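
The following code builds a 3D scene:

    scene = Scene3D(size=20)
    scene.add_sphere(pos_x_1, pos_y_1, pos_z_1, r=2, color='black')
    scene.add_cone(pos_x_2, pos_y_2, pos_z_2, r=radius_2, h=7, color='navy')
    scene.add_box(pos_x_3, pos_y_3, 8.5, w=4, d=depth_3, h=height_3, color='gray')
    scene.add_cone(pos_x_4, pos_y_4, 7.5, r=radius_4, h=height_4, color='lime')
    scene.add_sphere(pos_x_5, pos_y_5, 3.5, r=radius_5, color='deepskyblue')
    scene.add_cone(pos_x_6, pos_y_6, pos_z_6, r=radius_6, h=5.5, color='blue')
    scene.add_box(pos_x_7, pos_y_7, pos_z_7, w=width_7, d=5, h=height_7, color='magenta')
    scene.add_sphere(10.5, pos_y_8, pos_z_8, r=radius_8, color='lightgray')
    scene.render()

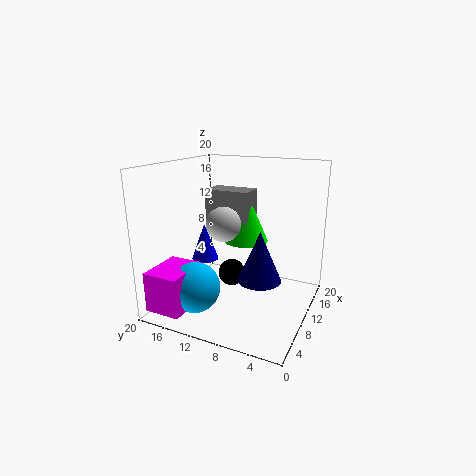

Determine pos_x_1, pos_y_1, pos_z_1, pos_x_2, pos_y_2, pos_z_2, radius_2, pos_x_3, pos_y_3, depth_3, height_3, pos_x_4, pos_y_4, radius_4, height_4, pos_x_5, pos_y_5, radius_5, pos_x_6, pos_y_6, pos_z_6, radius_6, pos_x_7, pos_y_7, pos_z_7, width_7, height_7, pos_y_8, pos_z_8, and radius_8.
pos_x_1 = 12
pos_y_1 = 12
pos_z_1 = 3.5
pos_x_2 = 9.5
pos_y_2 = 6.5
pos_z_2 = 4.5
radius_2 = 3
pos_x_3 = 14
pos_y_3 = 10.5
depth_3 = 7
height_3 = 7
pos_x_4 = 16
pos_y_4 = 11.5
radius_4 = 3.5
height_4 = 8
pos_x_5 = 5.5
pos_y_5 = 14.5
radius_5 = 3.5
pos_x_6 = 11
pos_y_6 = 16
pos_z_6 = 5.5
radius_6 = 2
pos_x_7 = 1
pos_y_7 = 14.5
pos_z_7 = 1
width_7 = 6.5
height_7 = 5.5
pos_y_8 = 12.5
pos_z_8 = 11.5
radius_8 = 2.5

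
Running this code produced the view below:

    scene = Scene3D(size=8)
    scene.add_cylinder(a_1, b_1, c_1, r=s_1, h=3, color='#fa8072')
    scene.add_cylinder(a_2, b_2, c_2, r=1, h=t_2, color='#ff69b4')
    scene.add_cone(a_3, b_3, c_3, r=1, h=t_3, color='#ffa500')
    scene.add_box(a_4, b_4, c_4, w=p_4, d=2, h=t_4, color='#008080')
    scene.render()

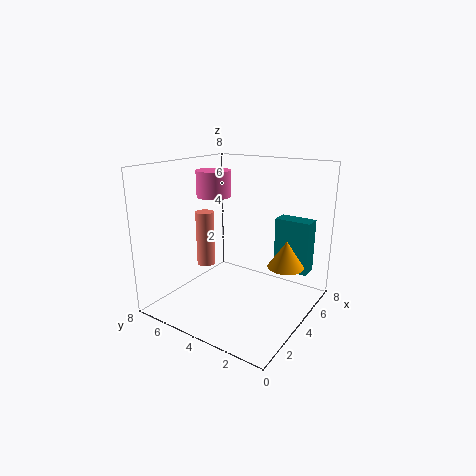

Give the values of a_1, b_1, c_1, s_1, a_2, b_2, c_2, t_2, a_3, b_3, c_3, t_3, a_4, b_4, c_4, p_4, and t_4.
a_1 = 3, b_1 = 5.5, c_1 = 2.5, s_1 = 0.5, a_2 = 4.5, b_2 = 6, c_2 = 6, t_2 = 1.5, a_3 = 5, b_3 = 1.5, c_3 = 2.5, t_3 = 1.5, a_4 = 5.5, b_4 = 0.5, c_4 = 2, p_4 = 1, t_4 = 3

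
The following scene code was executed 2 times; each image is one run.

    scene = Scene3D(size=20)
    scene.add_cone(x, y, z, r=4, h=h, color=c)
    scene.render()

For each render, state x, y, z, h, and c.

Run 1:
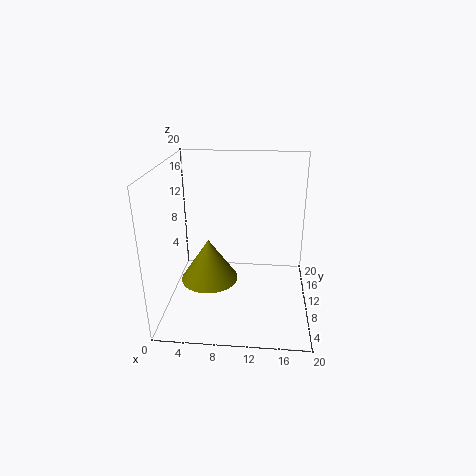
x = 6
y = 9
z = 4
h = 6
c = 'olive'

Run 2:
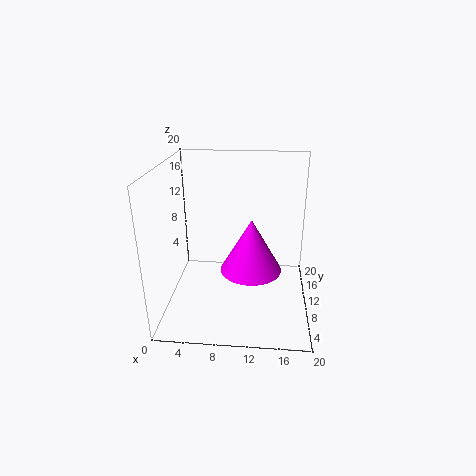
x = 12
y = 7
z = 7
h = 7
c = 'magenta'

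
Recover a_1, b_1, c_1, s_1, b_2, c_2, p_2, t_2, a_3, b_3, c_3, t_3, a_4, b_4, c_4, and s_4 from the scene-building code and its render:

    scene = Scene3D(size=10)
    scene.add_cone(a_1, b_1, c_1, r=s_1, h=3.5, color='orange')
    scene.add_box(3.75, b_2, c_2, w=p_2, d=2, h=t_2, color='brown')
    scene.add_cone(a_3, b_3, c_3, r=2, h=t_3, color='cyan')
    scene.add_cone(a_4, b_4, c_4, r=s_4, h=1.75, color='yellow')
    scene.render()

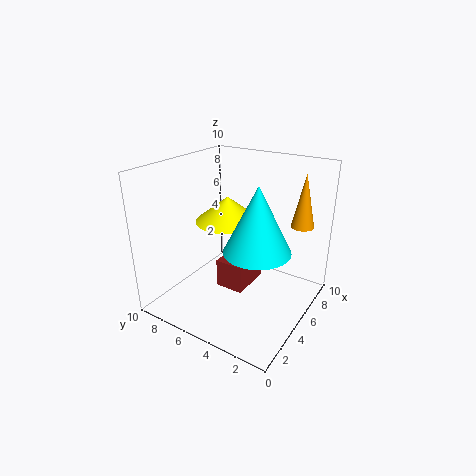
a_1 = 6.5, b_1 = 1, c_1 = 6.25, s_1 = 0.75, b_2 = 4, c_2 = 1.5, p_2 = 3, t_2 = 2, a_3 = 2.75, b_3 = 2.25, c_3 = 5.75, t_3 = 4, a_4 = 5.25, b_4 = 6, c_4 = 6, s_4 = 2.25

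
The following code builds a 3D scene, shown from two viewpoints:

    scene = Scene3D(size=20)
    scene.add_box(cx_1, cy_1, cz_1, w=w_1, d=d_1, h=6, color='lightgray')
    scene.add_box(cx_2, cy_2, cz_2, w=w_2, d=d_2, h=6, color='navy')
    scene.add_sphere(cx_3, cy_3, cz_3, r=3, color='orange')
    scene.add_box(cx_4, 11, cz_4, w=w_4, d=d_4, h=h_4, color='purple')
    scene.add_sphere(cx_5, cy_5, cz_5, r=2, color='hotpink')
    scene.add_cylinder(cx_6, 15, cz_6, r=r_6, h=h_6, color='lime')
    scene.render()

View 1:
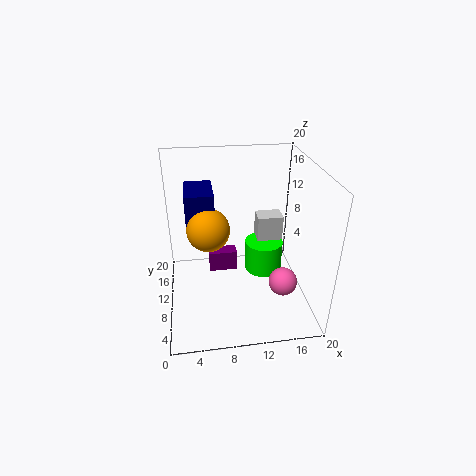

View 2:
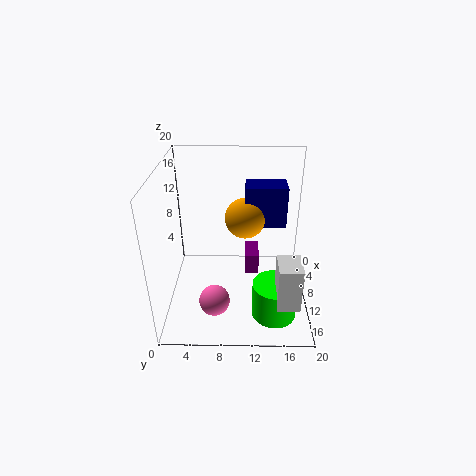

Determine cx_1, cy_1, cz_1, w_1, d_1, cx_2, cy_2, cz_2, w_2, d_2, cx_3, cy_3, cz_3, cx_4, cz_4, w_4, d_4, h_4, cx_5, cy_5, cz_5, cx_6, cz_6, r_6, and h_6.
cx_1 = 14; cy_1 = 15; cz_1 = 4; w_1 = 4; d_1 = 3; cx_2 = 3; cy_2 = 11; cz_2 = 10; w_2 = 4; d_2 = 6; cx_3 = 6; cy_3 = 11; cz_3 = 11; cx_4 = 6; cz_4 = 4; w_4 = 4; d_4 = 2; h_4 = 3; cx_5 = 16; cy_5 = 7; cz_5 = 4; cx_6 = 15; cz_6 = 1; r_6 = 3; h_6 = 5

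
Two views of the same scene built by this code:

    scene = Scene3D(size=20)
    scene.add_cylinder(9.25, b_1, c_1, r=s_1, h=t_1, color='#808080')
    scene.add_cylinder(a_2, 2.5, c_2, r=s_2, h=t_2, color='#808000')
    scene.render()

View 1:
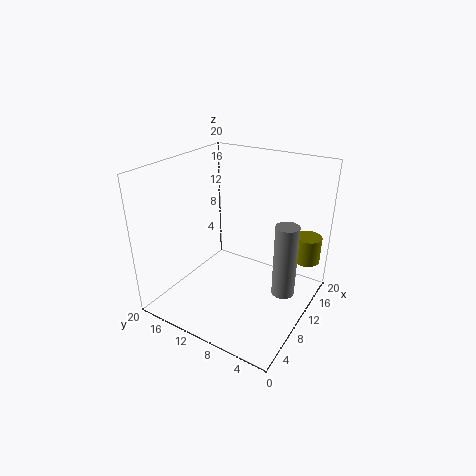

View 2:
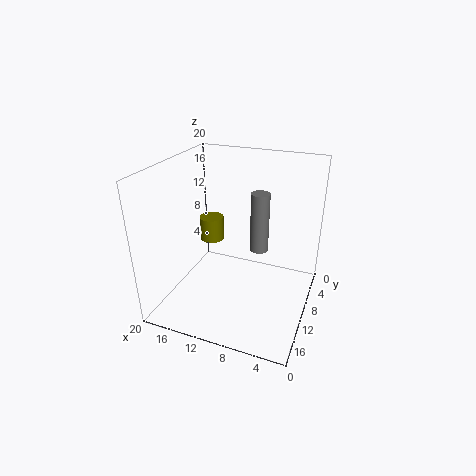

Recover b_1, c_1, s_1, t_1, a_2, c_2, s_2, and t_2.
b_1 = 2.5
c_1 = 4.25
s_1 = 1.5
t_1 = 9.75
a_2 = 17.75
c_2 = 4.75
s_2 = 2
t_2 = 4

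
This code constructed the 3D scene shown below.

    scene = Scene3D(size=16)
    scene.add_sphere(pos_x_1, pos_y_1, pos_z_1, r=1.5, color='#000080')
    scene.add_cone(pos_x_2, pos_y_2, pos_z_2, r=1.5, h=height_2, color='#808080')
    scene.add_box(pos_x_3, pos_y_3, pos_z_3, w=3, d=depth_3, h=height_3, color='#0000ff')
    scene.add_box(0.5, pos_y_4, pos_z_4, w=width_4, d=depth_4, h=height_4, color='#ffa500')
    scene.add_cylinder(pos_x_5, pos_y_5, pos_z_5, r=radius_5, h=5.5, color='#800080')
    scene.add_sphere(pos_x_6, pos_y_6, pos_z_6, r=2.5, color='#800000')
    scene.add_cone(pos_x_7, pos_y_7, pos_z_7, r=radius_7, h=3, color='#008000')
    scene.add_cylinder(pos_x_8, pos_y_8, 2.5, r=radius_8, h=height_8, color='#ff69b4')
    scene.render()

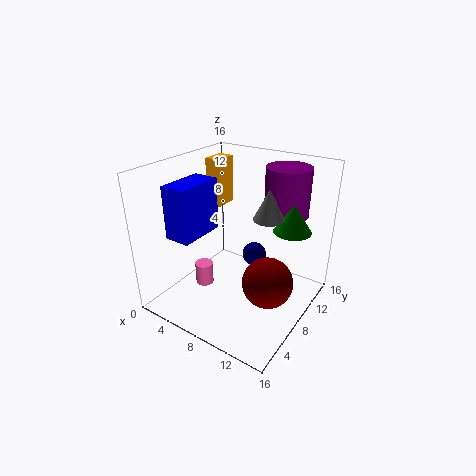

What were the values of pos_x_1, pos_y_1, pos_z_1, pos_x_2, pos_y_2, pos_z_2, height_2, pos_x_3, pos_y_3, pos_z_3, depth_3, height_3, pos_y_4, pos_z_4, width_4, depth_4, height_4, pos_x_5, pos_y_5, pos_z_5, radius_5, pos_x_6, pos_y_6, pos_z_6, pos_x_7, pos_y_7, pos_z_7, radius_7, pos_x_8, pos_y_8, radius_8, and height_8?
pos_x_1 = 7.5; pos_y_1 = 12.5; pos_z_1 = 3.5; pos_x_2 = 12.5; pos_y_2 = 6.5; pos_z_2 = 12; height_2 = 3; pos_x_3 = 1.5; pos_y_3 = 3.5; pos_z_3 = 8; depth_3 = 5.5; height_3 = 6; pos_y_4 = 12; pos_z_4 = 9; width_4 = 2; depth_4 = 3; height_4 = 6; pos_x_5 = 11.5; pos_y_5 = 12.5; pos_z_5 = 10; radius_5 = 2.5; pos_x_6 = 13.5; pos_y_6 = 5; pos_z_6 = 6; pos_x_7 = 13.5; pos_y_7 = 10; pos_z_7 = 9.5; radius_7 = 2; pos_x_8 = 5; pos_y_8 = 5.5; radius_8 = 1; height_8 = 2.5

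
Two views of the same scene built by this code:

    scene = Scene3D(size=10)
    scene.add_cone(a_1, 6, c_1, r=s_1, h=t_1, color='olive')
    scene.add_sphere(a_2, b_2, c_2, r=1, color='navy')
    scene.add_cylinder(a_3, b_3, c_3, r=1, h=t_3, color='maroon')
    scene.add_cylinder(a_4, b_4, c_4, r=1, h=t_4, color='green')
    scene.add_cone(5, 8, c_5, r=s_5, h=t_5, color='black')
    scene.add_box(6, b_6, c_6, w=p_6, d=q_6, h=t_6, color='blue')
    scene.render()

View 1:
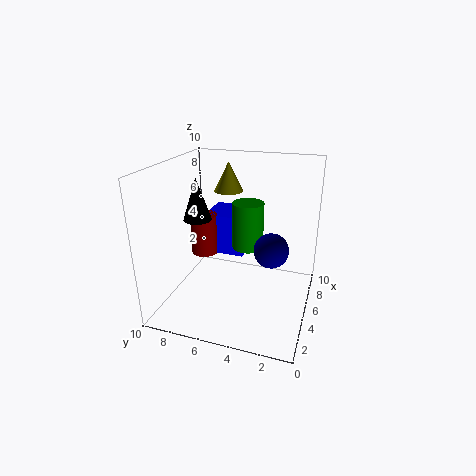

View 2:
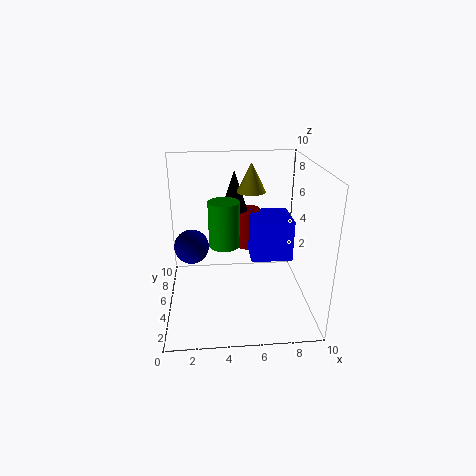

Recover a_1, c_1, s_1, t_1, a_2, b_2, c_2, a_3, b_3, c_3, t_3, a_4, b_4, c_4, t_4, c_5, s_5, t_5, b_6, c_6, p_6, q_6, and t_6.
a_1 = 6, c_1 = 8, s_1 = 1, t_1 = 2, a_2 = 2, b_2 = 2, c_2 = 6, a_3 = 6, b_3 = 8, c_3 = 3, t_3 = 3, a_4 = 4, b_4 = 4, c_4 = 5, t_4 = 3, c_5 = 6, s_5 = 1, t_5 = 3, b_6 = 5, c_6 = 3, p_6 = 3, q_6 = 3, t_6 = 3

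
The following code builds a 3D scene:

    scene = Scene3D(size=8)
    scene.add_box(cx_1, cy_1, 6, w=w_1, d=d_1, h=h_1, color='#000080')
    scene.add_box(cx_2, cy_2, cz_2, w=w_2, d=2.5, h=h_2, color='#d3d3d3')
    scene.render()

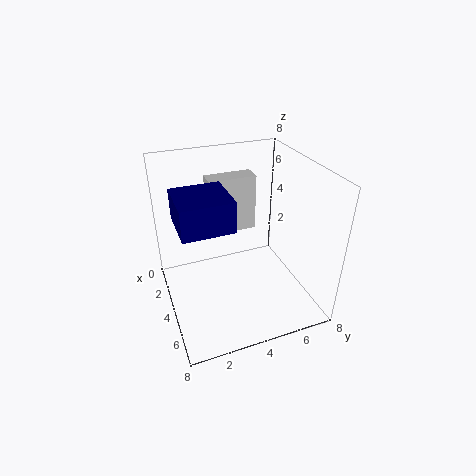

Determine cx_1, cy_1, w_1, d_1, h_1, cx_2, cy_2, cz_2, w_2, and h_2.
cx_1 = 4; cy_1 = 0.5; w_1 = 2.5; d_1 = 2.5; h_1 = 1.5; cx_2 = 3; cy_2 = 2.5; cz_2 = 4.5; w_2 = 1; h_2 = 3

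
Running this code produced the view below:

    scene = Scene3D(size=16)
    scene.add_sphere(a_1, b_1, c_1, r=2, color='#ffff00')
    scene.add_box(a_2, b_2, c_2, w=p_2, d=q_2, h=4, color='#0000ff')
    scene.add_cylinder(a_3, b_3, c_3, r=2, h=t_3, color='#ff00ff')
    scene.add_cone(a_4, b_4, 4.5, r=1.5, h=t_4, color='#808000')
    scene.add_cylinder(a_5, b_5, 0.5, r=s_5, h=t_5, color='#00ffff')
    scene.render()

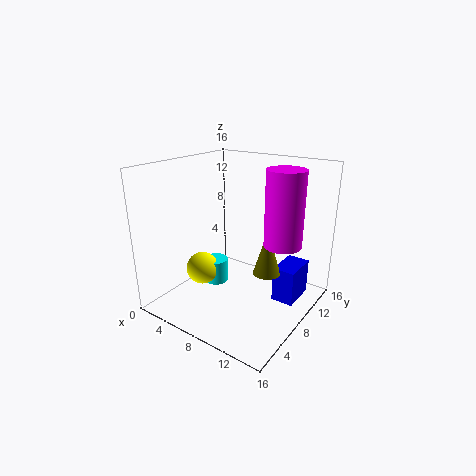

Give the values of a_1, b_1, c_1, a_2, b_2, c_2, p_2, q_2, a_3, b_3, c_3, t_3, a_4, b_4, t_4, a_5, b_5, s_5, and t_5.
a_1 = 2.5
b_1 = 8
c_1 = 2.5
a_2 = 12
b_2 = 9
c_2 = 1
p_2 = 2.5
q_2 = 4
a_3 = 13
b_3 = 9
c_3 = 8
t_3 = 8
a_4 = 11.5
b_4 = 8.5
t_4 = 5
a_5 = 3.5
b_5 = 9.5
s_5 = 1.5
t_5 = 3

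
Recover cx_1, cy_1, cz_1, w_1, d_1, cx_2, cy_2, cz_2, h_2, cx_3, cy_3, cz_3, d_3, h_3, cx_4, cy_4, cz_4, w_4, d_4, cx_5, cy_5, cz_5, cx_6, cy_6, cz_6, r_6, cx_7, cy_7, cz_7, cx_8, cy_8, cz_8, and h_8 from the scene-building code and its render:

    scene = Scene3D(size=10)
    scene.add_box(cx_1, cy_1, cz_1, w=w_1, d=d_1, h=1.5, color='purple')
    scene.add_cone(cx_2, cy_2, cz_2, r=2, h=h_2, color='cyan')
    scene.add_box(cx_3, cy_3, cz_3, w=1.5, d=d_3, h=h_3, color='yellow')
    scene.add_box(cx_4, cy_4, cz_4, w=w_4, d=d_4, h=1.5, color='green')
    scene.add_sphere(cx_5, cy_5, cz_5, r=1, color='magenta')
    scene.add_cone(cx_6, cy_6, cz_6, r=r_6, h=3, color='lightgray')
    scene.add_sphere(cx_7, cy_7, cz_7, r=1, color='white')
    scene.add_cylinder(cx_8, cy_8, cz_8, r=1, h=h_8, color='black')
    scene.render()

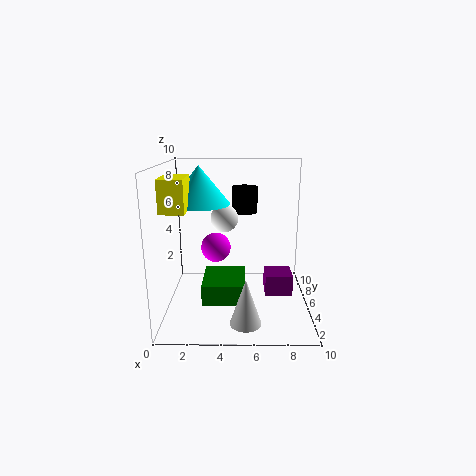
cx_1 = 7, cy_1 = 5, cz_1 = 0.5, w_1 = 2, d_1 = 2, cx_2 = 2.5, cy_2 = 4.5, cz_2 = 7.5, h_2 = 2.5, cx_3 = 0.5, cy_3 = 1.5, cz_3 = 7.5, d_3 = 2.5, h_3 = 2, cx_4 = 2.5, cy_4 = 3.5, cz_4 = 0.5, w_4 = 3, d_4 = 3.5, cx_5 = 3.5, cy_5 = 4.5, cz_5 = 4.5, cx_6 = 5.5, cy_6 = 1.5, cz_6 = 0.5, r_6 = 1, cx_7 = 4, cy_7 = 6.5, cz_7 = 6, cx_8 = 5.5, cy_8 = 8.5, cz_8 = 6, h_8 = 2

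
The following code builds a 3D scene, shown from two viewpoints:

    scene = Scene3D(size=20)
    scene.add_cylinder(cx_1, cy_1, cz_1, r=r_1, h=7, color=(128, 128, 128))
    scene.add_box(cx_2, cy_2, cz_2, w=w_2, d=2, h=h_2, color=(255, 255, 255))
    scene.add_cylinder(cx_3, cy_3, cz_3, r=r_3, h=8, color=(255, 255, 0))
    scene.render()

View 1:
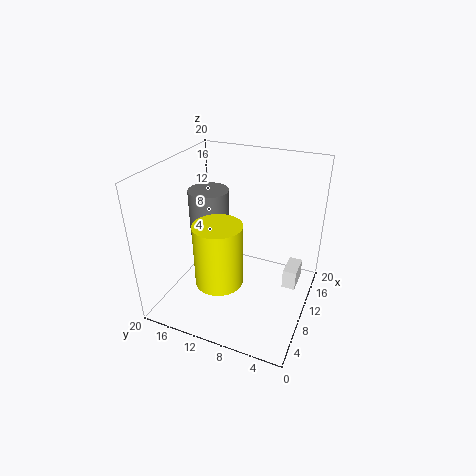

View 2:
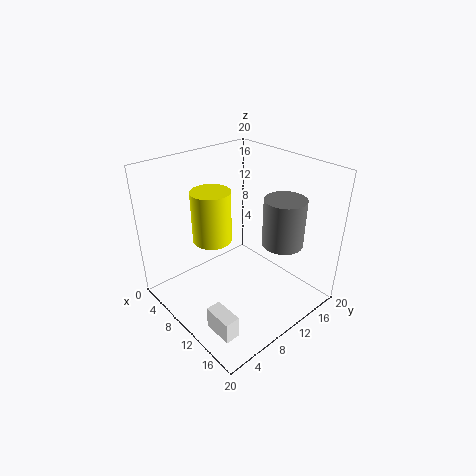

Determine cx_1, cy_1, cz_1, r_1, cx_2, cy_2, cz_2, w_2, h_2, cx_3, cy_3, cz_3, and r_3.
cx_1 = 13
cy_1 = 16
cz_1 = 8
r_1 = 3
cx_2 = 13
cy_2 = 2
cz_2 = 1
w_2 = 4
h_2 = 3
cx_3 = 4
cy_3 = 10
cz_3 = 7
r_3 = 3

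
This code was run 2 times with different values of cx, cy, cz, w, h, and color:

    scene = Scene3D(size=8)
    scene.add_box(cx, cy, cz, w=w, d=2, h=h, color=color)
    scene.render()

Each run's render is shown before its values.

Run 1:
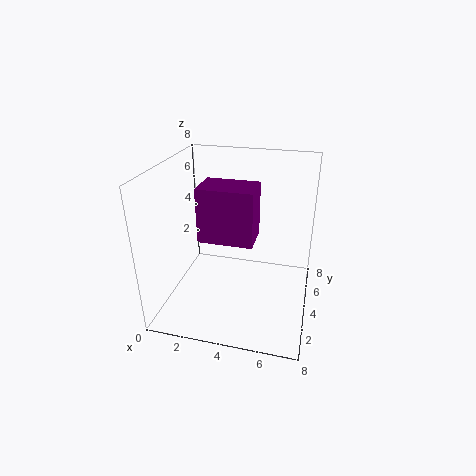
cx = 2, cy = 3, cz = 4, w = 3, h = 3, color = 'purple'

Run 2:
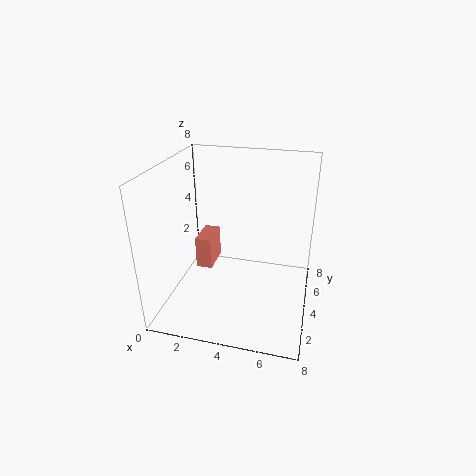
cx = 1, cy = 5, cz = 1, w = 1, h = 2, color = 'salmon'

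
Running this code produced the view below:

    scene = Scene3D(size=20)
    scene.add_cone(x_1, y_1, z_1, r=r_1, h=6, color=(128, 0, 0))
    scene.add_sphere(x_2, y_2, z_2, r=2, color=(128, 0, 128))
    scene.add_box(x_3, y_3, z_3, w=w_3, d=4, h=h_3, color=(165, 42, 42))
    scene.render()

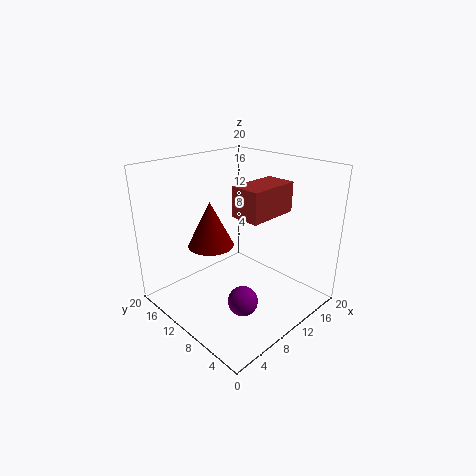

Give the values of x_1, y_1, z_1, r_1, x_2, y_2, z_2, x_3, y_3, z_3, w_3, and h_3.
x_1 = 6
y_1 = 11
z_1 = 10
r_1 = 3
x_2 = 7
y_2 = 6
z_2 = 3
x_3 = 8
y_3 = 5
z_3 = 14
w_3 = 7
h_3 = 4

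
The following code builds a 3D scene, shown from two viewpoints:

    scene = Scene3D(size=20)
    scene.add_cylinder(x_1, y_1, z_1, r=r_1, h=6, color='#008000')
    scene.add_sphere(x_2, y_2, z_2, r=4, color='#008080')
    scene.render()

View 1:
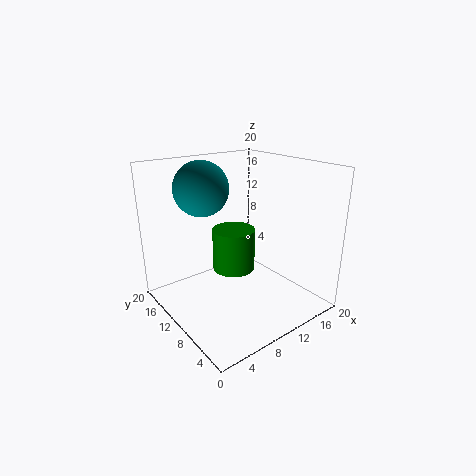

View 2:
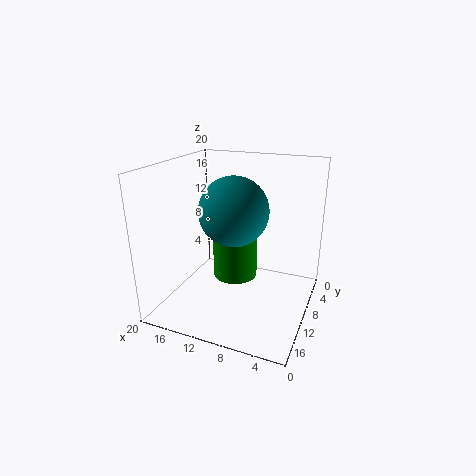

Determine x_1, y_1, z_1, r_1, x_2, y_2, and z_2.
x_1 = 10
y_1 = 11
z_1 = 5
r_1 = 3
x_2 = 8
y_2 = 16
z_2 = 16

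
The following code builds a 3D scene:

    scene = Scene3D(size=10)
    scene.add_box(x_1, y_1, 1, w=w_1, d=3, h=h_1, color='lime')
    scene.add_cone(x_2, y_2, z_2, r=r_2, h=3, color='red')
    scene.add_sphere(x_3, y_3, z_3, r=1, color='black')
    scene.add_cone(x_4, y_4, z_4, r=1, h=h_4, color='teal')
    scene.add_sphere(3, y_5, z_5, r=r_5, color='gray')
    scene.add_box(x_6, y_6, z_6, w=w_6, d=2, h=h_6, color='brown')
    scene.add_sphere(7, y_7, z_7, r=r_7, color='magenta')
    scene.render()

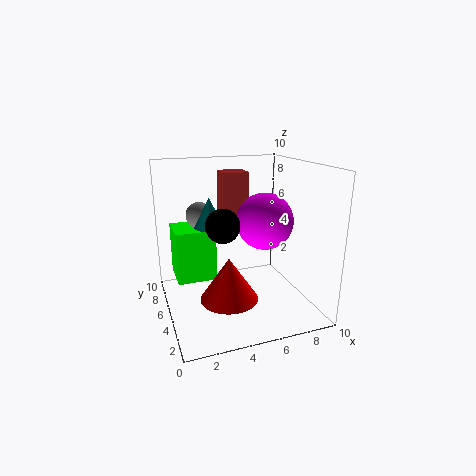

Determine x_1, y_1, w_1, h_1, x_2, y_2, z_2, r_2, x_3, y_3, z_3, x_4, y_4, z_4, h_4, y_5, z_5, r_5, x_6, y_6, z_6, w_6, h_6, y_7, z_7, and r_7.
x_1 = 1
y_1 = 7
w_1 = 3
h_1 = 4
x_2 = 4
y_2 = 4
z_2 = 1
r_2 = 2
x_3 = 3
y_3 = 2
z_3 = 7
x_4 = 3
y_4 = 5
z_4 = 6
h_4 = 2
y_5 = 8
z_5 = 6
r_5 = 1
x_6 = 5
y_6 = 8
z_6 = 5
w_6 = 2
h_6 = 4
y_7 = 5
z_7 = 6
r_7 = 2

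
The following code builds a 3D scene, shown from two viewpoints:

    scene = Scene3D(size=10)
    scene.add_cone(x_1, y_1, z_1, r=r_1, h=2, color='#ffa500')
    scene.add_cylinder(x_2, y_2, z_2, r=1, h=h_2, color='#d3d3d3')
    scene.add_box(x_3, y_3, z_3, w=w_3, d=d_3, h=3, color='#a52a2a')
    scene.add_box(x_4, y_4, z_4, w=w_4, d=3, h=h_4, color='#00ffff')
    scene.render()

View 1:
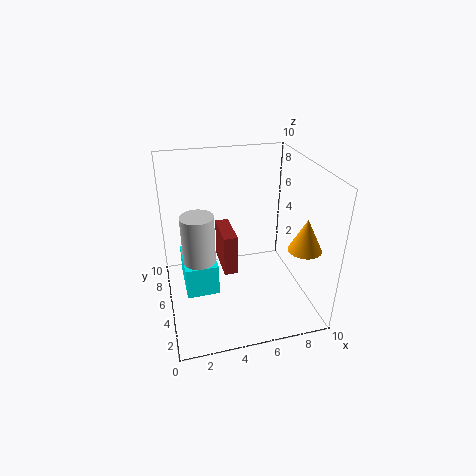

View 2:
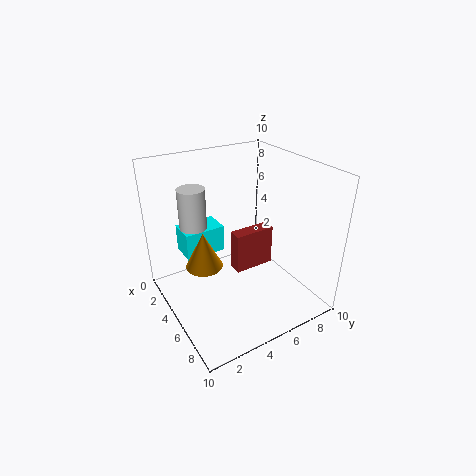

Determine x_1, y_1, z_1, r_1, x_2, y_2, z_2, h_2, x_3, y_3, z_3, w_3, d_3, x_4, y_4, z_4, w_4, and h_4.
x_1 = 8
y_1 = 1
z_1 = 6
r_1 = 1
x_2 = 2
y_2 = 3
z_2 = 4
h_2 = 4
x_3 = 4
y_3 = 5
z_3 = 2
w_3 = 1
d_3 = 3
x_4 = 1
y_4 = 2
z_4 = 3
w_4 = 2
h_4 = 2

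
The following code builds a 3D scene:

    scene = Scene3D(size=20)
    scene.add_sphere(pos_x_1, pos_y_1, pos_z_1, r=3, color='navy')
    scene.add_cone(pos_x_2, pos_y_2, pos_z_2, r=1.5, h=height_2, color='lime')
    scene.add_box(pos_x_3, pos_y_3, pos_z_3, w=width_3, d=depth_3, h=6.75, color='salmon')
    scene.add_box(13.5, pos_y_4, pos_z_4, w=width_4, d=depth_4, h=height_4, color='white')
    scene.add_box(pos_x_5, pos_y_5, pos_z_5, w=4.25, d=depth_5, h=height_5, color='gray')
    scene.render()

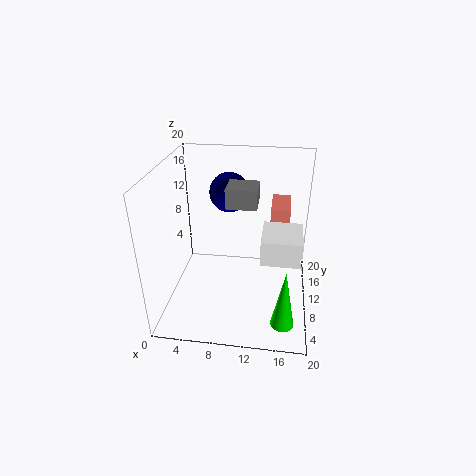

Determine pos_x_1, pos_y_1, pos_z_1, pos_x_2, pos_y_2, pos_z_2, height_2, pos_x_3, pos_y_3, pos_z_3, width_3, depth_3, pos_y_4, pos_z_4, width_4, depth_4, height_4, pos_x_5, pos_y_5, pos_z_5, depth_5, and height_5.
pos_x_1 = 7.75, pos_y_1 = 16.5, pos_z_1 = 14, pos_x_2 = 16.75, pos_y_2 = 2.75, pos_z_2 = 2, height_2 = 8, pos_x_3 = 14.25, pos_y_3 = 12.75, pos_z_3 = 6.5, width_3 = 2.75, depth_3 = 5.75, pos_y_4 = 4.25, pos_z_4 = 9.75, width_4 = 5, depth_4 = 5.5, height_4 = 3.25, pos_x_5 = 8.25, pos_y_5 = 10, pos_z_5 = 14.25, depth_5 = 4, height_5 = 2.75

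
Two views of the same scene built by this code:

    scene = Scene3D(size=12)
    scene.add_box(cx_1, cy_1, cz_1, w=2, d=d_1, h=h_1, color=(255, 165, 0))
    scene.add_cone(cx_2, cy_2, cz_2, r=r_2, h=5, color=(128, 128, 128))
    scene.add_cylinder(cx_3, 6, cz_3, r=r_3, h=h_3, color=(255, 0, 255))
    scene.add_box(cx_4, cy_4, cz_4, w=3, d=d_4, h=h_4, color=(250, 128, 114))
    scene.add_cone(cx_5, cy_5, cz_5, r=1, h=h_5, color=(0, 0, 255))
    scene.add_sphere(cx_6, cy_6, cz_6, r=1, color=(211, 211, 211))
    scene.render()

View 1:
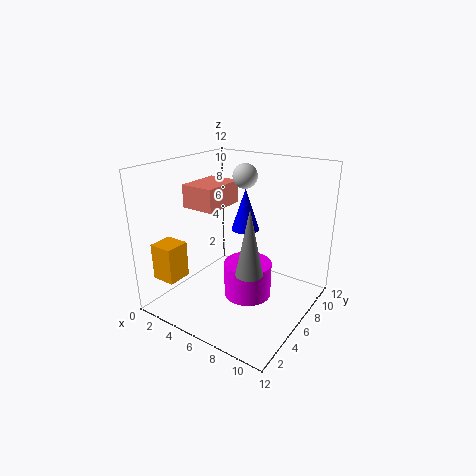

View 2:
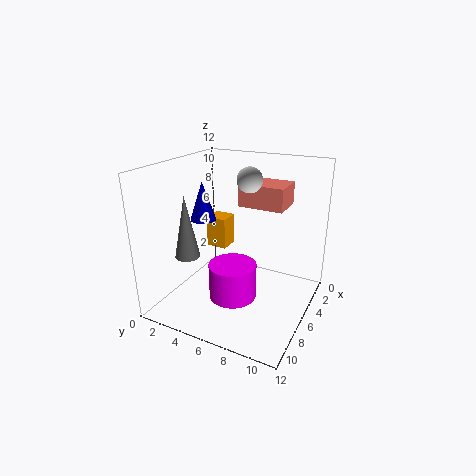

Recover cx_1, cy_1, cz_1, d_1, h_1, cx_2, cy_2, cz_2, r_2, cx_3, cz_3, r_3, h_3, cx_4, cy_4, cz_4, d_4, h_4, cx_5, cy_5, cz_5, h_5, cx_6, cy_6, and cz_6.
cx_1 = 1
cy_1 = 1
cz_1 = 3
d_1 = 2
h_1 = 3
cx_2 = 9
cy_2 = 3
cz_2 = 5
r_2 = 1
cx_3 = 7
cz_3 = 1
r_3 = 2
h_3 = 3
cx_4 = 1
cy_4 = 5
cz_4 = 8
d_4 = 4
h_4 = 2
cx_5 = 8
cy_5 = 4
cz_5 = 8
h_5 = 3
cx_6 = 6
cy_6 = 7
cz_6 = 11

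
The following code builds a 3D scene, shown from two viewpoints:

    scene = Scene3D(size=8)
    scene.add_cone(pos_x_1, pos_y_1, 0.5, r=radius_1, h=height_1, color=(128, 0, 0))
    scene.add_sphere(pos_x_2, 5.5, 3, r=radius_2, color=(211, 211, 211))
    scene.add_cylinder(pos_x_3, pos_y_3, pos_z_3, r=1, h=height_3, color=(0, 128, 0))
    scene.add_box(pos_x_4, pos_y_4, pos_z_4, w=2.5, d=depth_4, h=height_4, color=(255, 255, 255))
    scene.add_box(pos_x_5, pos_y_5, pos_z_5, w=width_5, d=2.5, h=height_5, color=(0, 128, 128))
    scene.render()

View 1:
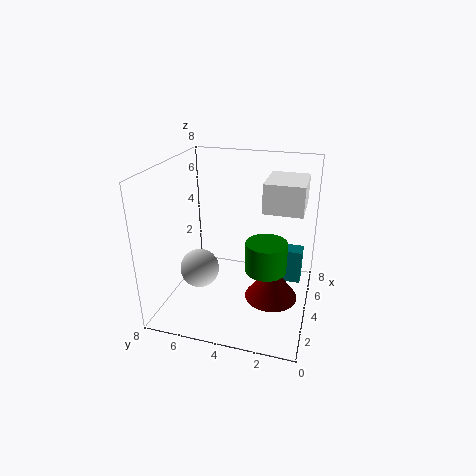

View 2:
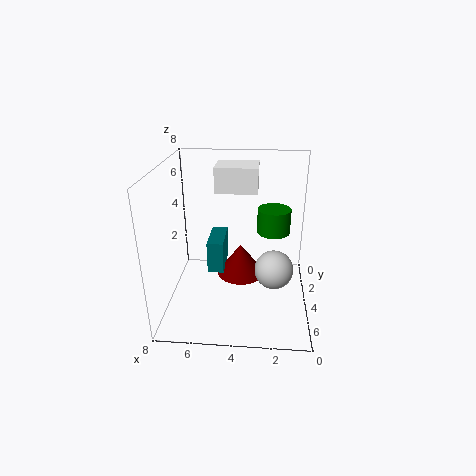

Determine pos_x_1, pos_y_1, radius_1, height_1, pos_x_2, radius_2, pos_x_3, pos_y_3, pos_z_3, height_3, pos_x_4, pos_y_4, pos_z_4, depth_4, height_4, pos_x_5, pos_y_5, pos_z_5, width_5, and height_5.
pos_x_1 = 4, pos_y_1 = 2, radius_1 = 1.5, height_1 = 2, pos_x_2 = 2, radius_2 = 1, pos_x_3 = 2, pos_y_3 = 2, pos_z_3 = 3.5, height_3 = 1.5, pos_x_4 = 3, pos_y_4 = 0.5, pos_z_4 = 6, depth_4 = 2, height_4 = 1.5, pos_x_5 = 5, pos_y_5 = 0.5, pos_z_5 = 1, width_5 = 1, height_5 = 2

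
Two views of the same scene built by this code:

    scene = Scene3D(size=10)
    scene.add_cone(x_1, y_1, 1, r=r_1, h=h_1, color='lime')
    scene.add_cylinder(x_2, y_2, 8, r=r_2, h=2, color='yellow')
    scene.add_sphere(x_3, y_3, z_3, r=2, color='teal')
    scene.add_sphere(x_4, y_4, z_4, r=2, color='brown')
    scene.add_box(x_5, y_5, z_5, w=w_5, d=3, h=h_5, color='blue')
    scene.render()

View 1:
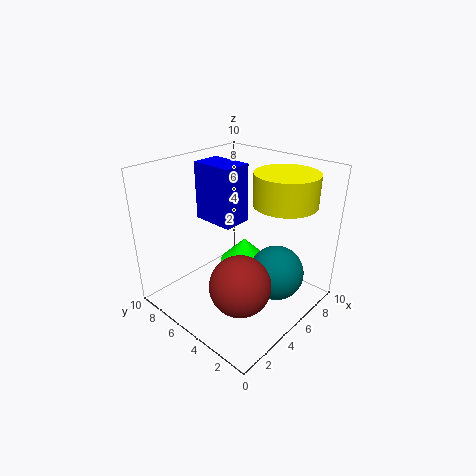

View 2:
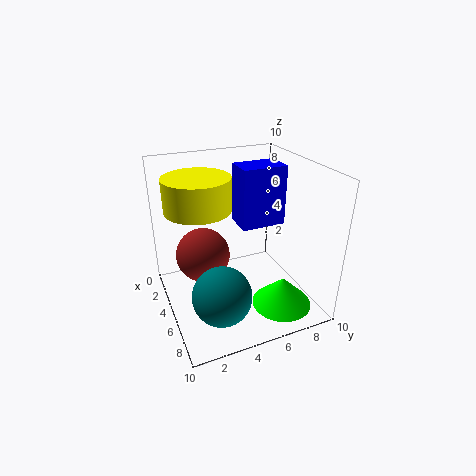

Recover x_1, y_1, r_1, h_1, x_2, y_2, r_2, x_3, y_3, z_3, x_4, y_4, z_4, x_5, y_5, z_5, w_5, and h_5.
x_1 = 8
y_1 = 7
r_1 = 2
h_1 = 2
x_2 = 6
y_2 = 2
r_2 = 2
x_3 = 7
y_3 = 3
z_3 = 2
x_4 = 3
y_4 = 3
z_4 = 3
x_5 = 4
y_5 = 5
z_5 = 6
w_5 = 2
h_5 = 4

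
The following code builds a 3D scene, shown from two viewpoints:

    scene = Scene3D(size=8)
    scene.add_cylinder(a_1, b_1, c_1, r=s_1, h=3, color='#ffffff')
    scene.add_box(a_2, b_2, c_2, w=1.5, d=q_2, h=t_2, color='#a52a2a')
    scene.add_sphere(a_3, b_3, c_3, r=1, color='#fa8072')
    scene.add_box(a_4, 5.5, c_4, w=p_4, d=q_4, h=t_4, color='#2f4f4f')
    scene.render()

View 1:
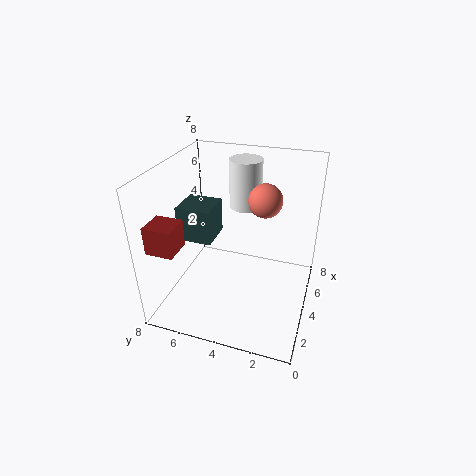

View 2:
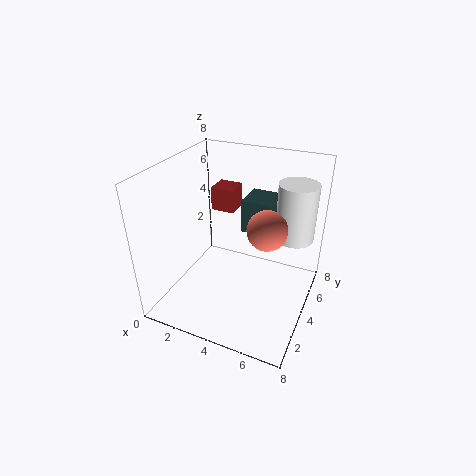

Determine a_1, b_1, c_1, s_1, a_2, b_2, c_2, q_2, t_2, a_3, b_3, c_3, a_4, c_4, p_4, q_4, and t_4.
a_1 = 7; b_1 = 4.5; c_1 = 4.5; s_1 = 1; a_2 = 1; b_2 = 6.5; c_2 = 4; q_2 = 1.5; t_2 = 1.5; a_3 = 6; b_3 = 3; c_3 = 5.5; a_4 = 3.5; c_4 = 3.5; p_4 = 2; q_4 = 2; t_4 = 2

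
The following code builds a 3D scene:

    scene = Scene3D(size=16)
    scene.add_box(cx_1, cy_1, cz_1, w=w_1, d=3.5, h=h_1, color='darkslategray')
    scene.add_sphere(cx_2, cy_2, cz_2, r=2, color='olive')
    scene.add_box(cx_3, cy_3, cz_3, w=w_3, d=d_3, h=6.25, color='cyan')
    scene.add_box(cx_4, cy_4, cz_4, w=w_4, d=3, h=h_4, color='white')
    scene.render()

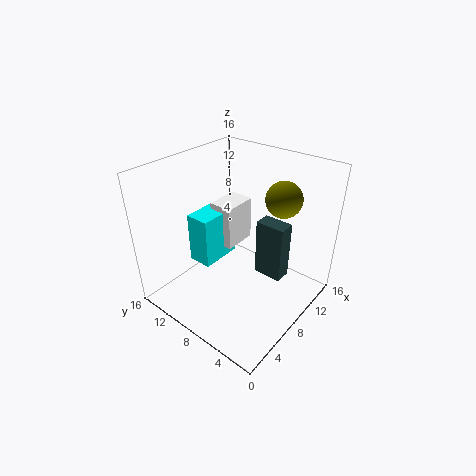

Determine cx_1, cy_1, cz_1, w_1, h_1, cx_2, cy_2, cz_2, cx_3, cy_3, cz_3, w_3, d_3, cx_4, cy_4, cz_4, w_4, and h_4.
cx_1 = 10.75
cy_1 = 4
cz_1 = 2
w_1 = 2
h_1 = 7
cx_2 = 11.75
cy_2 = 4.75
cz_2 = 12.25
cx_3 = 6.75
cy_3 = 11.75
cz_3 = 2.75
w_3 = 5.25
d_3 = 3
cx_4 = 9.75
cy_4 = 10.75
cz_4 = 4.25
w_4 = 4.25
h_4 = 5.5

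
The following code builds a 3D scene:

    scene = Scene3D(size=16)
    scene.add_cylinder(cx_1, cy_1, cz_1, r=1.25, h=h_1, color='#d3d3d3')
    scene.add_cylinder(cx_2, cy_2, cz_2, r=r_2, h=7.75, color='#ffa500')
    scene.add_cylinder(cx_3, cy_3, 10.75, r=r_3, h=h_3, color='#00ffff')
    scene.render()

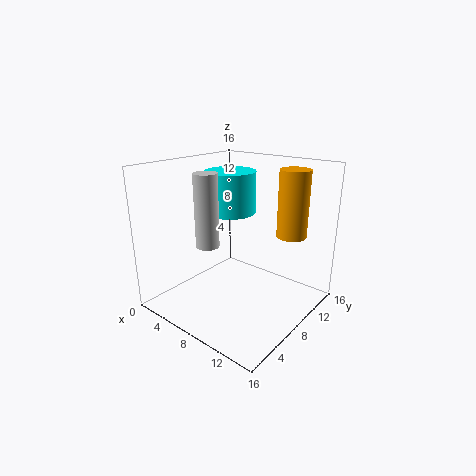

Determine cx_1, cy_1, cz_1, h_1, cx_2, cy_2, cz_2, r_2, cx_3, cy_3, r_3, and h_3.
cx_1 = 6.5, cy_1 = 4.75, cz_1 = 7.75, h_1 = 7.75, cx_2 = 11.75, cy_2 = 13.25, cz_2 = 7.5, r_2 = 1.75, cx_3 = 6.75, cy_3 = 8.25, r_3 = 2.75, h_3 = 4.5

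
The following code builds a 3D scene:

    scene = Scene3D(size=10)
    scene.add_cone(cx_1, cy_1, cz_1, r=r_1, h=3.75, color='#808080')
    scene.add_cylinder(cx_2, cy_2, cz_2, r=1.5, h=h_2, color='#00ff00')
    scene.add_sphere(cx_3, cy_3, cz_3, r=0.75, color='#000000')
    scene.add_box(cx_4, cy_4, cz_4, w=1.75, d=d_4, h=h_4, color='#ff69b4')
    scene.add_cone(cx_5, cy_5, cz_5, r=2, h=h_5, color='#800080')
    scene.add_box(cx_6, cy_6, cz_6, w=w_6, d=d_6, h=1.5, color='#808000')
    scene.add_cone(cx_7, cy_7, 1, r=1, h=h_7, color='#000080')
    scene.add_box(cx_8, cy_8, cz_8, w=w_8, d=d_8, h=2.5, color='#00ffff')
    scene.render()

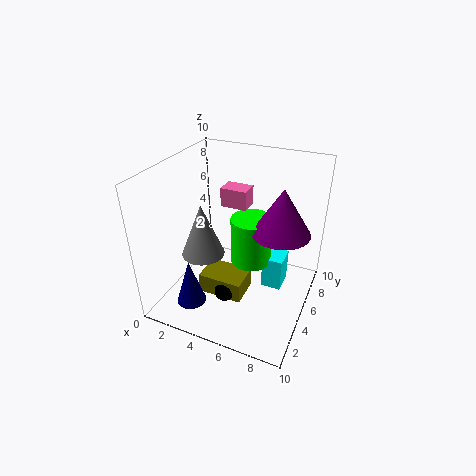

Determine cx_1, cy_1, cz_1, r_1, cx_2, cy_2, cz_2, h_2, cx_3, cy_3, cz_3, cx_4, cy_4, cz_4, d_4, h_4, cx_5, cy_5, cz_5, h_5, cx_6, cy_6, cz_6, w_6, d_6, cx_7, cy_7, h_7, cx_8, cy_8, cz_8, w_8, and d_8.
cx_1 = 2.75; cy_1 = 4; cz_1 = 3.75; r_1 = 1.5; cx_2 = 5.5; cy_2 = 6.25; cz_2 = 2.5; h_2 = 3.5; cx_3 = 4.5; cy_3 = 3.75; cz_3 = 1; cx_4 = 4; cy_4 = 4.5; cz_4 = 7.5; d_4 = 1.25; h_4 = 1.25; cx_5 = 7.75; cy_5 = 6; cz_5 = 5.5; h_5 = 3.25; cx_6 = 2.5; cy_6 = 3.5; cz_6 = 0.5; w_6 = 3.25; d_6 = 2.25; cx_7 = 2.75; cy_7 = 2; h_7 = 3.25; cx_8 = 6.5; cy_8 = 6; cz_8 = 0.5; w_8 = 1.5; d_8 = 1.75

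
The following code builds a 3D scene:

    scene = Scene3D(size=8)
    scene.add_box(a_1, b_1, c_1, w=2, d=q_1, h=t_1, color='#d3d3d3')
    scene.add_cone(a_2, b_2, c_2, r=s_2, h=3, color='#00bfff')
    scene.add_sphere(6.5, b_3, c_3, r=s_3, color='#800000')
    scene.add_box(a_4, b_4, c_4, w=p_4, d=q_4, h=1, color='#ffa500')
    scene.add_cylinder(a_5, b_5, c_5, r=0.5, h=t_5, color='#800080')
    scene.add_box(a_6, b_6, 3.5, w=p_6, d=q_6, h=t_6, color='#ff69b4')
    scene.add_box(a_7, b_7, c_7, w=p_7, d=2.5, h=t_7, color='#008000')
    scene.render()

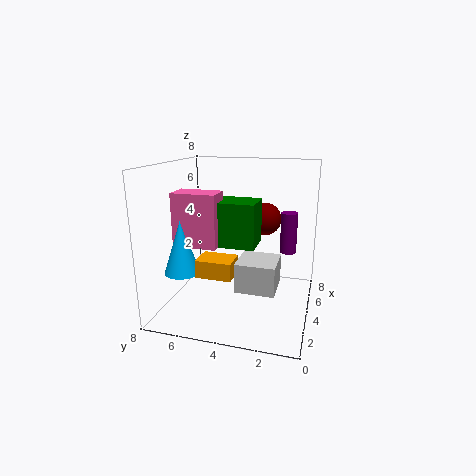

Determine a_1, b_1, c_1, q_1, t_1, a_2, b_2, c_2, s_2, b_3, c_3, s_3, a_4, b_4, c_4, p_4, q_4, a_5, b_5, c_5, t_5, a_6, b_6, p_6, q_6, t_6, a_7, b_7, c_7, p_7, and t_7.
a_1 = 1.5
b_1 = 1.5
c_1 = 2
q_1 = 2
t_1 = 1.5
a_2 = 3
b_2 = 7
c_2 = 2
s_2 = 1
b_3 = 3
c_3 = 4.5
s_3 = 1
a_4 = 2.5
b_4 = 4
c_4 = 2
p_4 = 1.5
q_4 = 2
a_5 = 6.5
b_5 = 1.5
c_5 = 2.5
t_5 = 2.5
a_6 = 3
b_6 = 5
p_6 = 1.5
q_6 = 2.5
t_6 = 3
a_7 = 3.5
b_7 = 3
c_7 = 3.5
p_7 = 2
t_7 = 2.5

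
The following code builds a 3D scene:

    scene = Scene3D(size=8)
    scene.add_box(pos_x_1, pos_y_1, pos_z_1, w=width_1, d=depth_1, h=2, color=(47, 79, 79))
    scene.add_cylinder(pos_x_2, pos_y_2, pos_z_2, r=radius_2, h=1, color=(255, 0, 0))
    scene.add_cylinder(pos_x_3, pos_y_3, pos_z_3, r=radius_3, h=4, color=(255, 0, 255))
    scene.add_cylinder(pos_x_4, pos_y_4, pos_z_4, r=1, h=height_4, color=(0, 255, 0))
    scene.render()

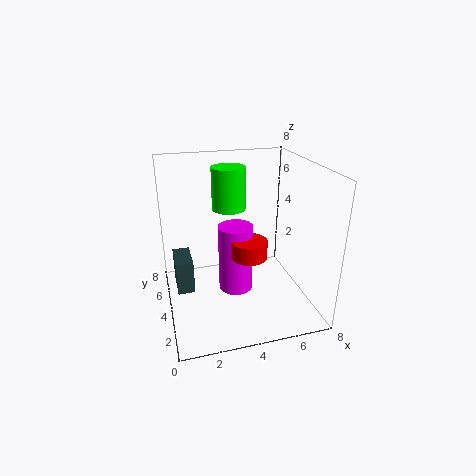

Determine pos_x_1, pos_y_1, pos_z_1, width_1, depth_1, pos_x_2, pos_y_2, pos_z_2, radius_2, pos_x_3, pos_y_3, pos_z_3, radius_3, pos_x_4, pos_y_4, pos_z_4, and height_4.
pos_x_1 = 0.5; pos_y_1 = 4.5; pos_z_1 = 0.5; width_1 = 1; depth_1 = 2; pos_x_2 = 4.5; pos_y_2 = 3.5; pos_z_2 = 3; radius_2 = 1; pos_x_3 = 4; pos_y_3 = 4.5; pos_z_3 = 0.5; radius_3 = 1; pos_x_4 = 4; pos_y_4 = 6; pos_z_4 = 5; height_4 = 2.5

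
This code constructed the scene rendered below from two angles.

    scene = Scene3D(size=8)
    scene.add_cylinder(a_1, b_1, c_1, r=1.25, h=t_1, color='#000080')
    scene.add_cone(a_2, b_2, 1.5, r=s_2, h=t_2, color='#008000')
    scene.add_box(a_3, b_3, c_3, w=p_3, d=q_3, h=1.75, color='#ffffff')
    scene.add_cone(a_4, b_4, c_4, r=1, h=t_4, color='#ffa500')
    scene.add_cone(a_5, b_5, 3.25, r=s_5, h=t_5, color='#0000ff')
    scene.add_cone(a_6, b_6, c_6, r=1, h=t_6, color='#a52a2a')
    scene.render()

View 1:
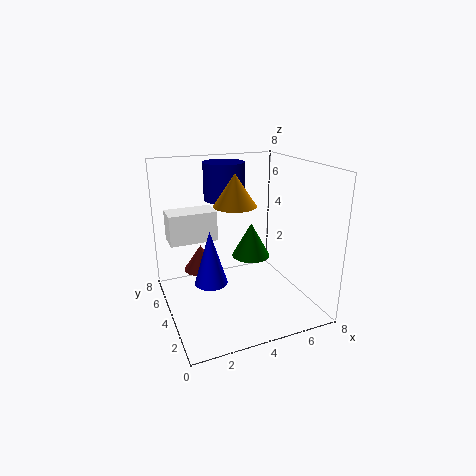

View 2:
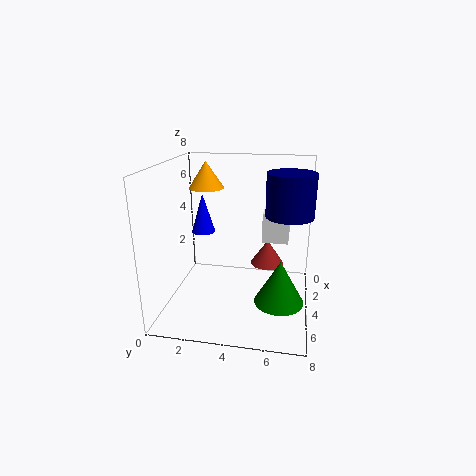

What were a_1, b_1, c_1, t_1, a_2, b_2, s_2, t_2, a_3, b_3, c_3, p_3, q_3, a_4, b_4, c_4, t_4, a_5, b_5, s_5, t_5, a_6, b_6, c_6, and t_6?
a_1 = 4.25, b_1 = 6.75, c_1 = 5.5, t_1 = 2.25, a_2 = 6, b_2 = 6.5, s_2 = 1.25, t_2 = 2.25, a_3 = 0.5, b_3 = 5.25, c_3 = 3.5, p_3 = 2.75, q_3 = 1.5, a_4 = 3, b_4 = 2, c_4 = 6.5, t_4 = 1.5, a_5 = 1.5, b_5 = 1.25, s_5 = 0.75, t_5 = 2.5, a_6 = 2.25, b_6 = 5.5, c_6 = 1.75, t_6 = 1.5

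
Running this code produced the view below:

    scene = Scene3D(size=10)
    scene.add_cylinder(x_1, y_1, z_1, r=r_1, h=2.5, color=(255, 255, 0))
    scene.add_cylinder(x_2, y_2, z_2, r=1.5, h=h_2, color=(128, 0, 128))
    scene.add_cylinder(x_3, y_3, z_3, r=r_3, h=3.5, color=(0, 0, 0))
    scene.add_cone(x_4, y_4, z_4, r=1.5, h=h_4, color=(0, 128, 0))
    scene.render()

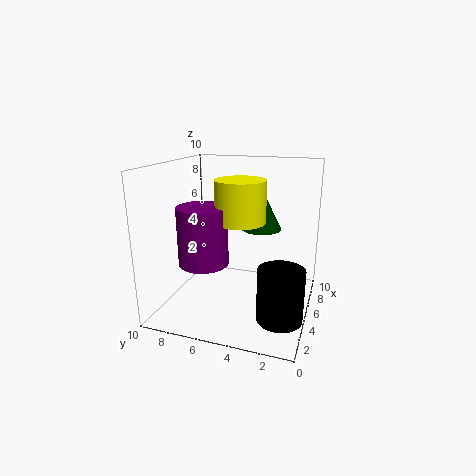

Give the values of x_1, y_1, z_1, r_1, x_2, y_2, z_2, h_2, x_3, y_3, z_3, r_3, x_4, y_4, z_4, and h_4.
x_1 = 2.5; y_1 = 4; z_1 = 7; r_1 = 1.5; x_2 = 1.5; y_2 = 6; z_2 = 4.5; h_2 = 3.5; x_3 = 3; y_3 = 1.5; z_3 = 0.5; r_3 = 1.5; x_4 = 7.5; y_4 = 4; z_4 = 5; h_4 = 3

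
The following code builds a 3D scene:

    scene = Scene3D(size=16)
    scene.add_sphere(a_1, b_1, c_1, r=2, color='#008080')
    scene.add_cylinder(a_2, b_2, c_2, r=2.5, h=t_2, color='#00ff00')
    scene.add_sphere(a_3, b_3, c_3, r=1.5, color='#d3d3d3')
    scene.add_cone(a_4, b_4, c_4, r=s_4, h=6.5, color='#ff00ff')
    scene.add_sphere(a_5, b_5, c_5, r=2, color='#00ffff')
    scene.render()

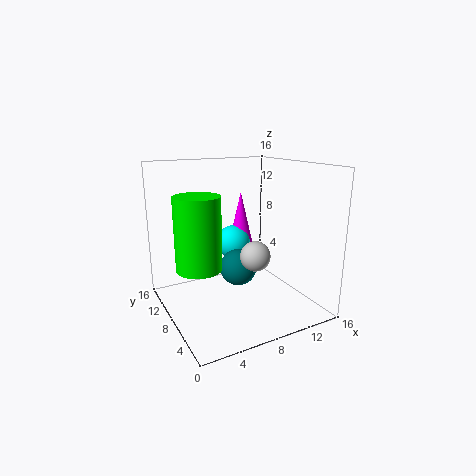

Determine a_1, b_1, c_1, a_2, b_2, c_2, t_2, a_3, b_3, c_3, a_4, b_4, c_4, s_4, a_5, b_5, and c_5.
a_1 = 7.5; b_1 = 7; c_1 = 5; a_2 = 3.5; b_2 = 8.5; c_2 = 5; t_2 = 8; a_3 = 7.5; b_3 = 3.5; c_3 = 7.5; a_4 = 10; b_4 = 11; c_4 = 6; s_4 = 1.5; a_5 = 9; b_5 = 11; c_5 = 6.5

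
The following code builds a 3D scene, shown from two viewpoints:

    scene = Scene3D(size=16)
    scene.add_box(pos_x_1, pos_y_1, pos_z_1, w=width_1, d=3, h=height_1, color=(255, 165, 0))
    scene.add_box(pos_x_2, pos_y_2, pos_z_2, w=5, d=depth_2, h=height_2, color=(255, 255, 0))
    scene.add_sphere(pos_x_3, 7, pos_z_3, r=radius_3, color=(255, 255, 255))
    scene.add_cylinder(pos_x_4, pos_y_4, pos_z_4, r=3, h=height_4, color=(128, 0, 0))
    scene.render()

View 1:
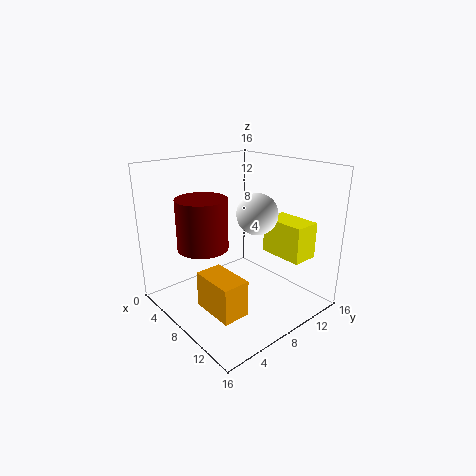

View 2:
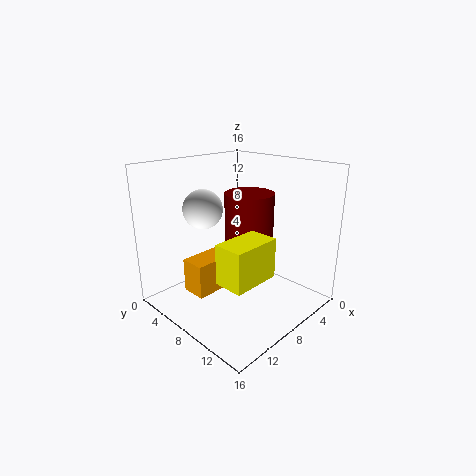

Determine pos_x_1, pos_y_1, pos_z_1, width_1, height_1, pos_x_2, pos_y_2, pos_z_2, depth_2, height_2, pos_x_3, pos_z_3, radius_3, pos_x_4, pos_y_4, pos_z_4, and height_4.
pos_x_1 = 7, pos_y_1 = 3, pos_z_1 = 1, width_1 = 5, height_1 = 4, pos_x_2 = 9, pos_y_2 = 11, pos_z_2 = 6, depth_2 = 3, height_2 = 4, pos_x_3 = 12, pos_z_3 = 12, radius_3 = 2, pos_x_4 = 4, pos_y_4 = 6, pos_z_4 = 6, height_4 = 6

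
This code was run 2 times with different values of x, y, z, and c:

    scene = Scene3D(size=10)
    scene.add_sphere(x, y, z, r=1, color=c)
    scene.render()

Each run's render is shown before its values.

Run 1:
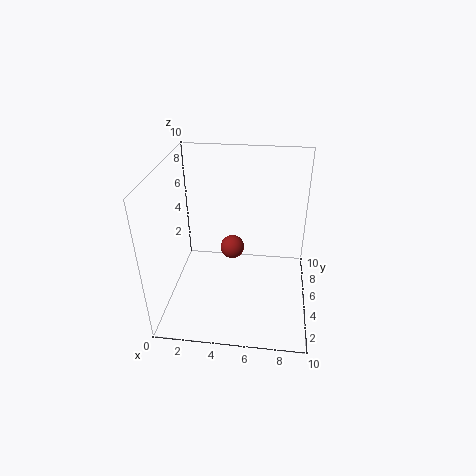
x = 4; y = 9; z = 1.5; c = 'brown'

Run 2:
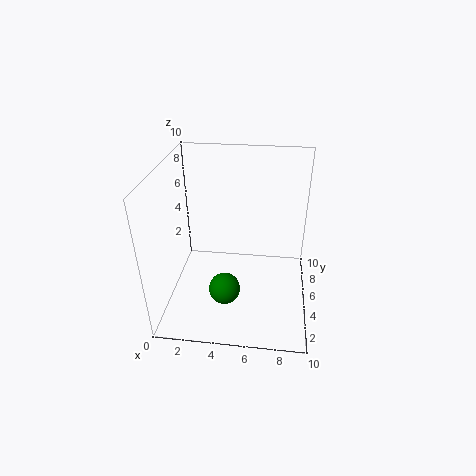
x = 4.5; y = 2; z = 3; c = 'green'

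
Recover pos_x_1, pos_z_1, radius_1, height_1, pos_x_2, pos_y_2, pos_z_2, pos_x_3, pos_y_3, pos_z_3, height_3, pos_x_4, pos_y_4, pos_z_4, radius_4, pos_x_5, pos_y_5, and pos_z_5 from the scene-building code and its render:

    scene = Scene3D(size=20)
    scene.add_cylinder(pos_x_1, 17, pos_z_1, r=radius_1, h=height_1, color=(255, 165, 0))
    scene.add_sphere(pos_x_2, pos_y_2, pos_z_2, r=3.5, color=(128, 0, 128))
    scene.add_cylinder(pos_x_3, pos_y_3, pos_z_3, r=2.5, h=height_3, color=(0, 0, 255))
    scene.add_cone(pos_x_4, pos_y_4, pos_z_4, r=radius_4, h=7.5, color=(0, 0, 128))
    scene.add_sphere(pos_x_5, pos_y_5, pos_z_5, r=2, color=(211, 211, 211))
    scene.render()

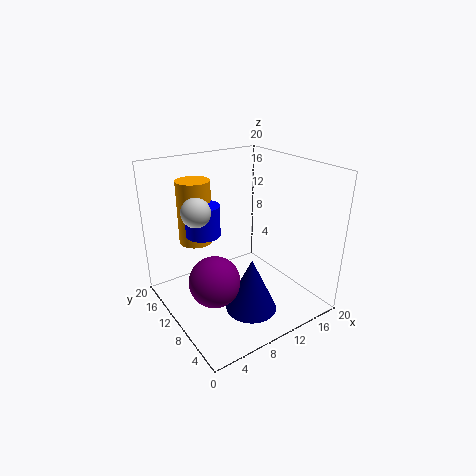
pos_x_1 = 7
pos_z_1 = 7.5
radius_1 = 2.5
height_1 = 9.5
pos_x_2 = 5.5
pos_y_2 = 9
pos_z_2 = 5
pos_x_3 = 7
pos_y_3 = 14.5
pos_z_3 = 9.5
height_3 = 4.5
pos_x_4 = 9.5
pos_y_4 = 6
pos_z_4 = 1
radius_4 = 3.5
pos_x_5 = 5
pos_y_5 = 12.5
pos_z_5 = 14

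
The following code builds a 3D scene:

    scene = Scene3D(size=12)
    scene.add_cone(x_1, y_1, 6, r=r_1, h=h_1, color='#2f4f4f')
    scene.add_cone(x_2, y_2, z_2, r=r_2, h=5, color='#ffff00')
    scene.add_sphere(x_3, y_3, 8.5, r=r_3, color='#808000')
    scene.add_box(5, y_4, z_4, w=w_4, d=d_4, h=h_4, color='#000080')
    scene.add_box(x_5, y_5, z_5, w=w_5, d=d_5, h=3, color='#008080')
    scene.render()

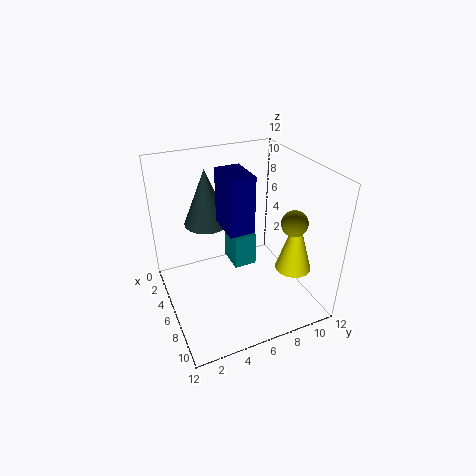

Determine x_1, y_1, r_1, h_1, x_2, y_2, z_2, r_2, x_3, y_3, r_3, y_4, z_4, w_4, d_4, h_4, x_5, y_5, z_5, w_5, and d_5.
x_1 = 2.5
y_1 = 4.5
r_1 = 2
h_1 = 5
x_2 = 8.5
y_2 = 10
z_2 = 3.5
r_2 = 1.5
x_3 = 9.5
y_3 = 9
r_3 = 1
y_4 = 4.5
z_4 = 7.5
w_4 = 3
d_4 = 2
h_4 = 4.5
x_5 = 3
y_5 = 6
z_5 = 2.5
w_5 = 2.5
d_5 = 2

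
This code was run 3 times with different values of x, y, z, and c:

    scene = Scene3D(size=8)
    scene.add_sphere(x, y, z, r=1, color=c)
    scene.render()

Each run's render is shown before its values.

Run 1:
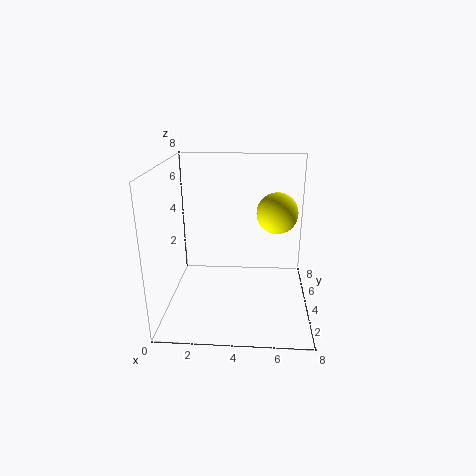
x = 6; y = 2.5; z = 6; c = 'yellow'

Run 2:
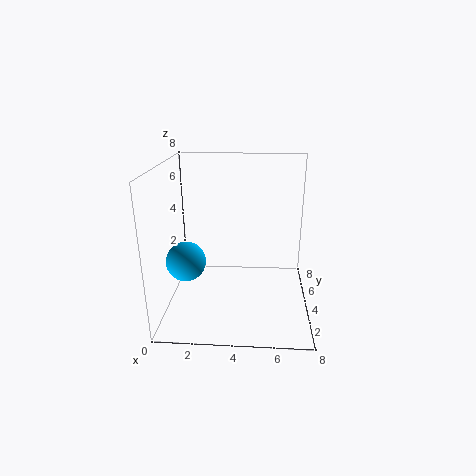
x = 1.5; y = 2; z = 3.5; c = 'deepskyblue'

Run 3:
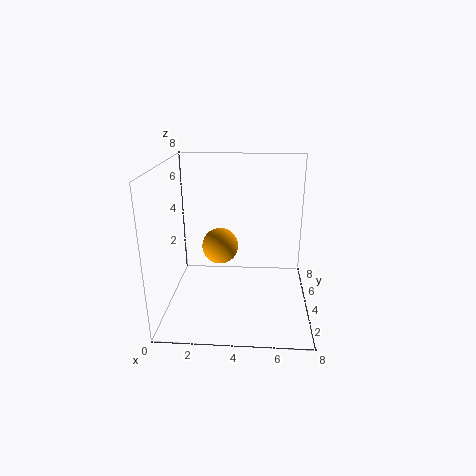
x = 3; y = 4; z = 3.5; c = 'orange'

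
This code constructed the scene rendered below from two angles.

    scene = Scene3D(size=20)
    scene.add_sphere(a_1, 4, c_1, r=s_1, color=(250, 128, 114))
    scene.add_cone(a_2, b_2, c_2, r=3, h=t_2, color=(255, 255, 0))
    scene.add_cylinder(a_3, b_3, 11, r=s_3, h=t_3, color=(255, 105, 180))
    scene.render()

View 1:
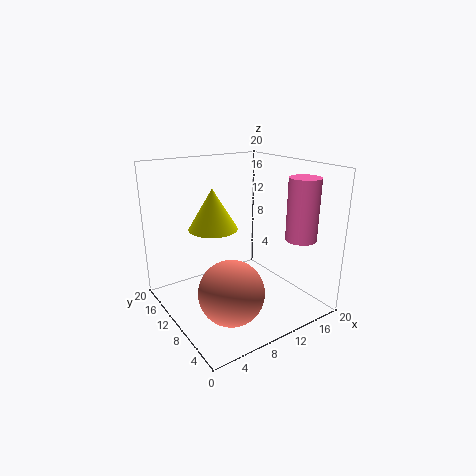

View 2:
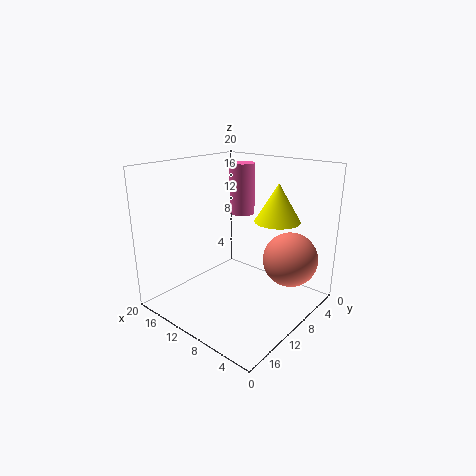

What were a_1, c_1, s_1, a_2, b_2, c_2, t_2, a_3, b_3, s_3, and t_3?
a_1 = 5, c_1 = 6, s_1 = 4, a_2 = 5, b_2 = 8, c_2 = 13, t_2 = 5, a_3 = 15, b_3 = 3, s_3 = 2, t_3 = 8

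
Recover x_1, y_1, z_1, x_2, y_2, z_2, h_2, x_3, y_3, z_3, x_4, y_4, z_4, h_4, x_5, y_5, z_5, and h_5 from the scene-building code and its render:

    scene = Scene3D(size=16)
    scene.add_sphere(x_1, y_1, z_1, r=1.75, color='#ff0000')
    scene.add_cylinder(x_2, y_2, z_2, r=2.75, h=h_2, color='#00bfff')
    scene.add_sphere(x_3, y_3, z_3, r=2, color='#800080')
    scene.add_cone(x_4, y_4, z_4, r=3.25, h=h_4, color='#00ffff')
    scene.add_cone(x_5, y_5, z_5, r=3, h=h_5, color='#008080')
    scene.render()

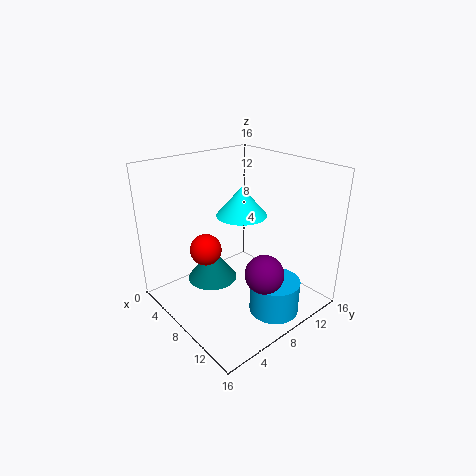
x_1 = 6; y_1 = 5; z_1 = 6.75; x_2 = 12.5; y_2 = 9.5; z_2 = 0.25; h_2 = 3.75; x_3 = 13; y_3 = 7.25; z_3 = 6; x_4 = 3.75; y_4 = 12.25; z_4 = 8.25; h_4 = 3.75; x_5 = 4.25; y_5 = 7; z_5 = 1.5; h_5 = 4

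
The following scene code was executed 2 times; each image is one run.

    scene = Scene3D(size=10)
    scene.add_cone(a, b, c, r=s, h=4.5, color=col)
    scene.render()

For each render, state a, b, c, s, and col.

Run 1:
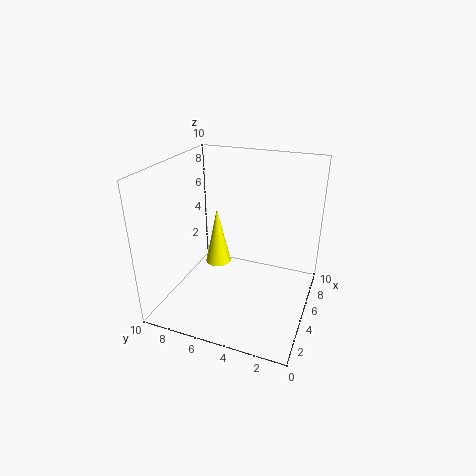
a = 7
b = 7.5
c = 1.5
s = 1
col = 'yellow'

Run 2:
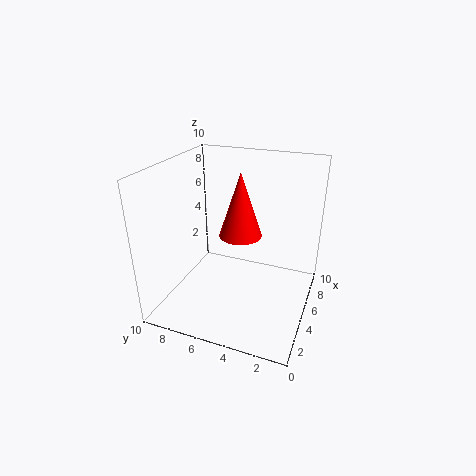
a = 5.5
b = 5
c = 5
s = 1.5
col = 'red'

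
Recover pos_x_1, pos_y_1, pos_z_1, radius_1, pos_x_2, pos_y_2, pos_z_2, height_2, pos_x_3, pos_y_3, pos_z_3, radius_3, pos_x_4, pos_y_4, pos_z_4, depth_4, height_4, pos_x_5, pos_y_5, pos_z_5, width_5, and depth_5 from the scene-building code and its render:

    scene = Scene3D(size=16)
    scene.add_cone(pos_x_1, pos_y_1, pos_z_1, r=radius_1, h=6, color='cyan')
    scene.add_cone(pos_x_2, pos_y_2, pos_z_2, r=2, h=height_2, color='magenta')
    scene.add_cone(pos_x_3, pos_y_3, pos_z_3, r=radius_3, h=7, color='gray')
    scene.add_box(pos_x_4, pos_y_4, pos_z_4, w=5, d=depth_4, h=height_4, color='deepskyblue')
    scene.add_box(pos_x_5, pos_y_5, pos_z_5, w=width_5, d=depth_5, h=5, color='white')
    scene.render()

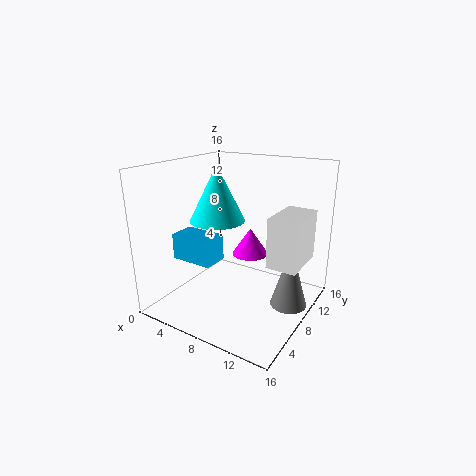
pos_x_1 = 6
pos_y_1 = 7
pos_z_1 = 10
radius_1 = 3
pos_x_2 = 9
pos_y_2 = 9
pos_z_2 = 6
height_2 = 3
pos_x_3 = 14
pos_y_3 = 9
pos_z_3 = 1
radius_3 = 2
pos_x_4 = 1
pos_y_4 = 5
pos_z_4 = 5
depth_4 = 3
height_4 = 3
pos_x_5 = 13
pos_y_5 = 5
pos_z_5 = 7
width_5 = 3
depth_5 = 5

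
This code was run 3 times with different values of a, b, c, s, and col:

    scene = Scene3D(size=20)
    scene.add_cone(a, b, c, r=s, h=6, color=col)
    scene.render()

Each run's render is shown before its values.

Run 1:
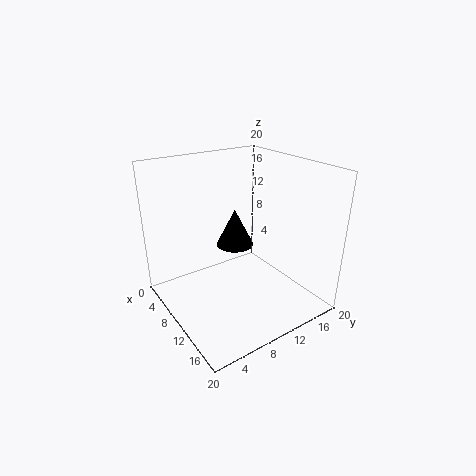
a = 4
b = 13.5
c = 5.5
s = 3
col = 'black'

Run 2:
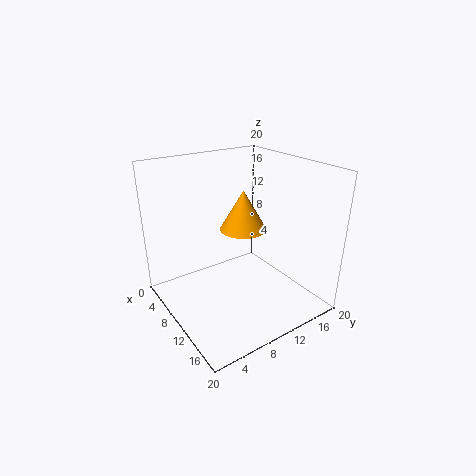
a = 7
b = 13
c = 9.5
s = 3.5
col = 'orange'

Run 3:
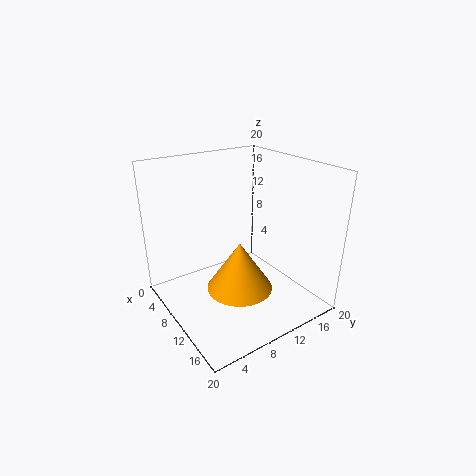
a = 15.5
b = 6.5
c = 6.5
s = 4
col = 'orange'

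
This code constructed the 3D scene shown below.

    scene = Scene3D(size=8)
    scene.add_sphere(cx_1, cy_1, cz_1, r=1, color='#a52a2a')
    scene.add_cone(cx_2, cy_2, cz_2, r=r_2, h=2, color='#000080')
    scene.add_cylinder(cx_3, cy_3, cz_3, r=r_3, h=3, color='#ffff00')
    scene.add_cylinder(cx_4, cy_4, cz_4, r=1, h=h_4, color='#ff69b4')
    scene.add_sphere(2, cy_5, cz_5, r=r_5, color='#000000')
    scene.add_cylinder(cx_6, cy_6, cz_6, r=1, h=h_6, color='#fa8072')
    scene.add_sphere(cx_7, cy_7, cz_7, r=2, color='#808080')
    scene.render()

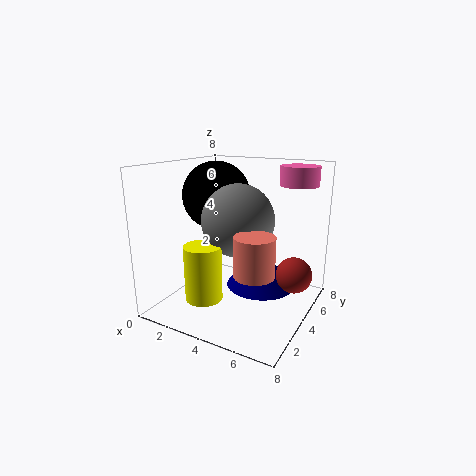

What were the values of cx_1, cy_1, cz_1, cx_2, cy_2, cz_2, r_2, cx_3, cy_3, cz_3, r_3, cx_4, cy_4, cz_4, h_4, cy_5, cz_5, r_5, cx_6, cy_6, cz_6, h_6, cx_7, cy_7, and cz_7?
cx_1 = 7
cy_1 = 5
cz_1 = 2
cx_2 = 5
cy_2 = 5
cz_2 = 1
r_2 = 2
cx_3 = 3
cy_3 = 2
cz_3 = 1
r_3 = 1
cx_4 = 7
cy_4 = 5
cz_4 = 7
h_4 = 1
cy_5 = 5
cz_5 = 6
r_5 = 2
cx_6 = 6
cy_6 = 2
cz_6 = 3
h_6 = 2
cx_7 = 4
cy_7 = 4
cz_7 = 5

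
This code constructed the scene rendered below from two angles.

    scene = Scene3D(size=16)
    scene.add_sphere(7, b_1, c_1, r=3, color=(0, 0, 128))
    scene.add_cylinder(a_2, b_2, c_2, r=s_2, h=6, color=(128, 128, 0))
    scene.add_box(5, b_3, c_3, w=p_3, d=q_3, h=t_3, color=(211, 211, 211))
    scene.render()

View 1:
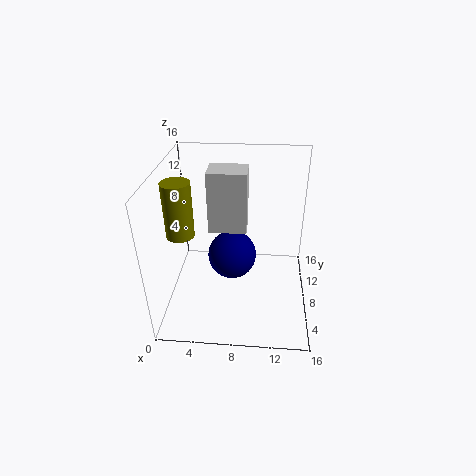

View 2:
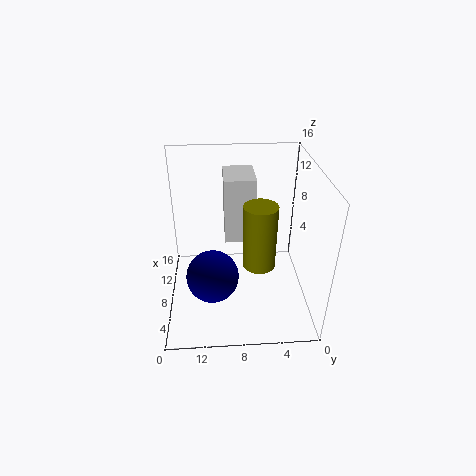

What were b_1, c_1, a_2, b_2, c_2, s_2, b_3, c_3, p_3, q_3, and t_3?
b_1 = 11; c_1 = 3.5; a_2 = 2; b_2 = 6.5; c_2 = 9; s_2 = 1.5; b_3 = 6.5; c_3 = 9.5; p_3 = 4; q_3 = 3; t_3 = 6.5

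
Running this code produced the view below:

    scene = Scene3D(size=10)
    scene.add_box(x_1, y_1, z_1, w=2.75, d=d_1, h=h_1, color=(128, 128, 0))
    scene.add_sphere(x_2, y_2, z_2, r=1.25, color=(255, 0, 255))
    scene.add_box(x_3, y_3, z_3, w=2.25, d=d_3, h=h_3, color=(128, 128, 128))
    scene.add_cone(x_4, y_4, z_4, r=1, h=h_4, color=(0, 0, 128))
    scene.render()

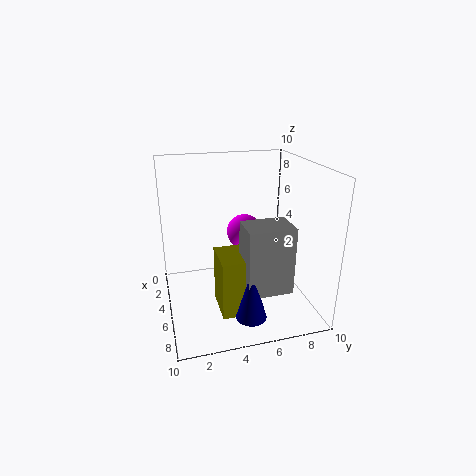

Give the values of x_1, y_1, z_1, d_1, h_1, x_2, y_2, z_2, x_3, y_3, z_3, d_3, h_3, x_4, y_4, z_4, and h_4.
x_1 = 5, y_1 = 3.25, z_1 = 0.5, d_1 = 2, h_1 = 4, x_2 = 4, y_2 = 5.75, z_2 = 5, x_3 = 6.25, y_3 = 4.75, z_3 = 2.25, d_3 = 3, h_3 = 4.5, x_4 = 8.25, y_4 = 5, z_4 = 0.75, h_4 = 3.5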